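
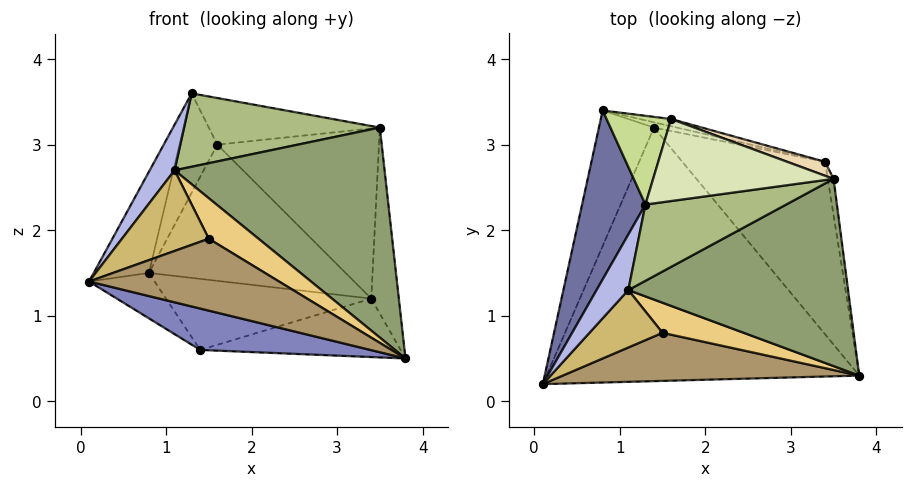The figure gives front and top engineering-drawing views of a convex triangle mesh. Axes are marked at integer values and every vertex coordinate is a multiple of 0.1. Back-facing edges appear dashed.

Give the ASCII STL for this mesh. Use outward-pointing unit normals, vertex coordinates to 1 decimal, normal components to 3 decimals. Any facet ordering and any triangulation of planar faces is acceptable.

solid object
 facet normal -0.927 0.193 0.322
  outer loop
   vertex 1.3 2.3 3.6
   vertex 0.8 3.4 1.5
   vertex 0.1 0.2 1.4
  endloop
 endfacet
 facet normal -0.229 -0.157 -0.961
  outer loop
   vertex 1.4 3.2 0.6
   vertex 3.8 0.3 0.5
   vertex 0.1 0.2 1.4
  endloop
 endfacet
 facet normal -0.796 0.192 -0.574
  outer loop
   vertex 1.4 3.2 0.6
   vertex 0.1 0.2 1.4
   vertex 0.8 3.4 1.5
  endloop
 endfacet
 facet normal -0.294 -0.606 0.739
  outer loop
   vertex 1.1 1.3 2.7
   vertex 1.3 2.3 3.6
   vertex 0.1 0.2 1.4
  endloop
 endfacet
 facet normal 0.257 -0.721 0.643
  outer loop
   vertex 1.1 1.3 2.7
   vertex 3.8 0.3 0.5
   vertex 3.5 2.6 3.2
  endloop
 endfacet
 facet normal 0.220 -0.677 0.703
  outer loop
   vertex 1.1 1.3 2.7
   vertex 3.5 2.6 3.2
   vertex 1.3 2.3 3.6
  endloop
 endfacet
 facet normal -0.756 0.488 0.436
  outer loop
   vertex 1.6 3.3 3.0
   vertex 0.8 3.4 1.5
   vertex 1.3 2.3 3.6
  endloop
 endfacet
 facet normal 0.090 0.492 0.866
  outer loop
   vertex 1.6 3.3 3.0
   vertex 1.3 2.3 3.6
   vertex 3.5 2.6 3.2
  endloop
 endfacet
 facet normal 0.156 -0.821 0.549
  outer loop
   vertex 1.5 0.8 1.9
   vertex 0.1 0.2 1.4
   vertex 3.8 0.3 0.5
  endloop
 endfacet
 facet normal 0.141 -0.806 0.574
  outer loop
   vertex 1.5 0.8 1.9
   vertex 1.1 1.3 2.7
   vertex 0.1 0.2 1.4
  endloop
 endfacet
 facet normal 0.185 -0.789 0.586
  outer loop
   vertex 1.5 0.8 1.9
   vertex 3.8 0.3 0.5
   vertex 1.1 1.3 2.7
  endloop
 endfacet
 facet normal 0.338 0.938 0.077
  outer loop
   vertex 3.4 2.8 1.2
   vertex 1.6 3.3 3.0
   vertex 3.5 2.6 3.2
  endloop
 endfacet
 facet normal 0.985 0.167 -0.033
  outer loop
   vertex 3.4 2.8 1.2
   vertex 3.5 2.6 3.2
   vertex 3.8 0.3 0.5
  endloop
 endfacet
 facet normal 0.329 0.303 -0.894
  outer loop
   vertex 3.4 2.8 1.2
   vertex 3.8 0.3 0.5
   vertex 1.4 3.2 0.6
  endloop
 endfacet
 facet normal 0.216 0.974 -0.072
  outer loop
   vertex 3.4 2.8 1.2
   vertex 1.4 3.2 0.6
   vertex 0.8 3.4 1.5
  endloop
 endfacet
 facet normal 0.219 0.974 -0.052
  outer loop
   vertex 3.4 2.8 1.2
   vertex 0.8 3.4 1.5
   vertex 1.6 3.3 3.0
  endloop
 endfacet
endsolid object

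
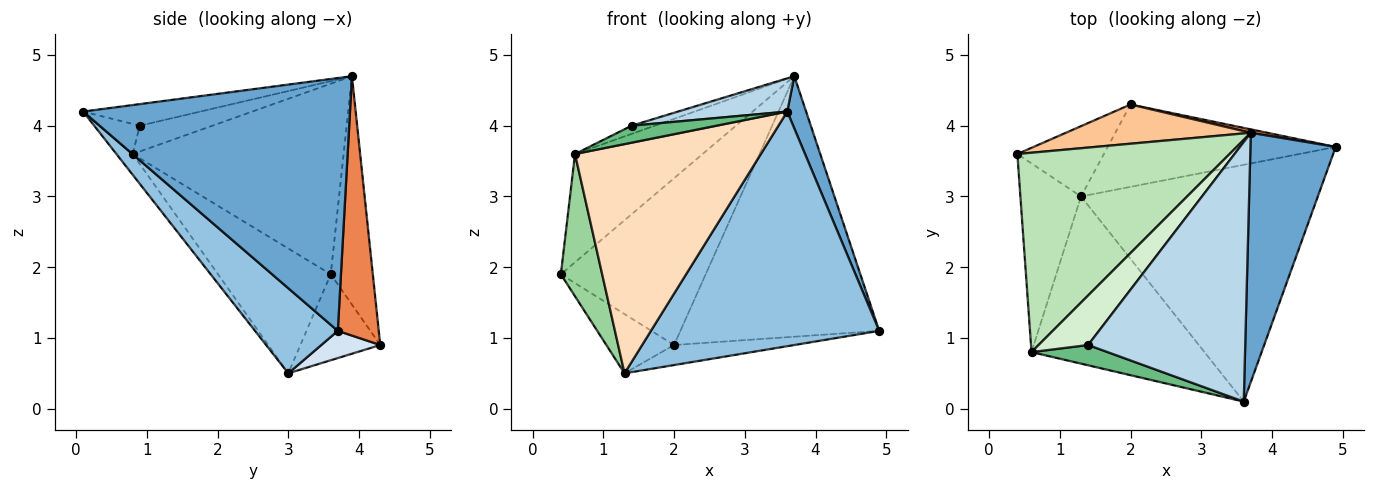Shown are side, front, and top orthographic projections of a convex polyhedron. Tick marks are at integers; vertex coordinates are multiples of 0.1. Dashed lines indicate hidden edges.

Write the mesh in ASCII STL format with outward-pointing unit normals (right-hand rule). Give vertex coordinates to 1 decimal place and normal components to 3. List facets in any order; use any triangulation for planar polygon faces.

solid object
 facet normal 0.945 -0.067 0.319
  outer loop
   vertex 3.7 3.9 4.7
   vertex 3.6 0.1 4.2
   vertex 4.9 3.7 1.1
  endloop
 endfacet
 facet normal 0.247 -0.682 -0.688
  outer loop
   vertex 1.3 3.0 0.5
   vertex 4.9 3.7 1.1
   vertex 3.6 0.1 4.2
  endloop
 endfacet
 facet normal -0.135 -0.126 0.983
  outer loop
   vertex 1.4 0.9 4.0
   vertex 3.6 0.1 4.2
   vertex 3.7 3.9 4.7
  endloop
 endfacet
 facet normal 0.115 0.235 -0.965
  outer loop
   vertex 2.0 4.3 0.9
   vertex 4.9 3.7 1.1
   vertex 1.3 3.0 0.5
  endloop
 endfacet
 facet normal 0.202 0.979 0.013
  outer loop
   vertex 2.0 4.3 0.9
   vertex 3.7 3.9 4.7
   vertex 4.9 3.7 1.1
  endloop
 endfacet
 facet normal -0.605 0.513 -0.609
  outer loop
   vertex 2.0 4.3 0.9
   vertex 1.3 3.0 0.5
   vertex 0.4 3.6 1.9
  endloop
 endfacet
 facet normal -0.272 0.937 0.220
  outer loop
   vertex 2.0 4.3 0.9
   vertex 0.4 3.6 1.9
   vertex 3.7 3.9 4.7
  endloop
 endfacet
 facet normal -0.070 -0.806 -0.588
  outer loop
   vertex 0.6 0.8 3.6
   vertex 1.3 3.0 0.5
   vertex 3.6 0.1 4.2
  endloop
 endfacet
 facet normal -0.290 -0.614 0.734
  outer loop
   vertex 0.6 0.8 3.6
   vertex 3.6 0.1 4.2
   vertex 1.4 0.9 4.0
  endloop
 endfacet
 facet normal -0.854 -0.313 -0.415
  outer loop
   vertex 0.6 0.8 3.6
   vertex 0.4 3.6 1.9
   vertex 1.3 3.0 0.5
  endloop
 endfacet
 facet normal -0.619 0.375 0.690
  outer loop
   vertex 0.6 0.8 3.6
   vertex 3.7 3.9 4.7
   vertex 0.4 3.6 1.9
  endloop
 endfacet
 facet normal -0.457 0.146 0.878
  outer loop
   vertex 0.6 0.8 3.6
   vertex 1.4 0.9 4.0
   vertex 3.7 3.9 4.7
  endloop
 endfacet
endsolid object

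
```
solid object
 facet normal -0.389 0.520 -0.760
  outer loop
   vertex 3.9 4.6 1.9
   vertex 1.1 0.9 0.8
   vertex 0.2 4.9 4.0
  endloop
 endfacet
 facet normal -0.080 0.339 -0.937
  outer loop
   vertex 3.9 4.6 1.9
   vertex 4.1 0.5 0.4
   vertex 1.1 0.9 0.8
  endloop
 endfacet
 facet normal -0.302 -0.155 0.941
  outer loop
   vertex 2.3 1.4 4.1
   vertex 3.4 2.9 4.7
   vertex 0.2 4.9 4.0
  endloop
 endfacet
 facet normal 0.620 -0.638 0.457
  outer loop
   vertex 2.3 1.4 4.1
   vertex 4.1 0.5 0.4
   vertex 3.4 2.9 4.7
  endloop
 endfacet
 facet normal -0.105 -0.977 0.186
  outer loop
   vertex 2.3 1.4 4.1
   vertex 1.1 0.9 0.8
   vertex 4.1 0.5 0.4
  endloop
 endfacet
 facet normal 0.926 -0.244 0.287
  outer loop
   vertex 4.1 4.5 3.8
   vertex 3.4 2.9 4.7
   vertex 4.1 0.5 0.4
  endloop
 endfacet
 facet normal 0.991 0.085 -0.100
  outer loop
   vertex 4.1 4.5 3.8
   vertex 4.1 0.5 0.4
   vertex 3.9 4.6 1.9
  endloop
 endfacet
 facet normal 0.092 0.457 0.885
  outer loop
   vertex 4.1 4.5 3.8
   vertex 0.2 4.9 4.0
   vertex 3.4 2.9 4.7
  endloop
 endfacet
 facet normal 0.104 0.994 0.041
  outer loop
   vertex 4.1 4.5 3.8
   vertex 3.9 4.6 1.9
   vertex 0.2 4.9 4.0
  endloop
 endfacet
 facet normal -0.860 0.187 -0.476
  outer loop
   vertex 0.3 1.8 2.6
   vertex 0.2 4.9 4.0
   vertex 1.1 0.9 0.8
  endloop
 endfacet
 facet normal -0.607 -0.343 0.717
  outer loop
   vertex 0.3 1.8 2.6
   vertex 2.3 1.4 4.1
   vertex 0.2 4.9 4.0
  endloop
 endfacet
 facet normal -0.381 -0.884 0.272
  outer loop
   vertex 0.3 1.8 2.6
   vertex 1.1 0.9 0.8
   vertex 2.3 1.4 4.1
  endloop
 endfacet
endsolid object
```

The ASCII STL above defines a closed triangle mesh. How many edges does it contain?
18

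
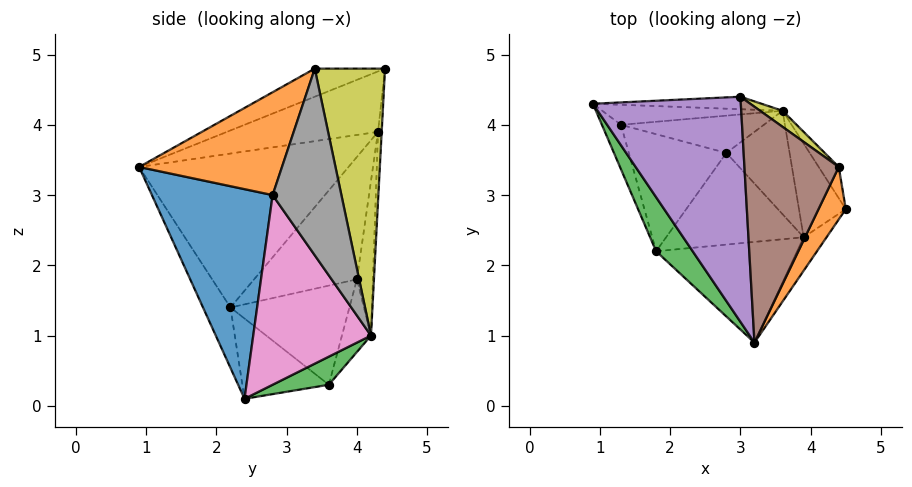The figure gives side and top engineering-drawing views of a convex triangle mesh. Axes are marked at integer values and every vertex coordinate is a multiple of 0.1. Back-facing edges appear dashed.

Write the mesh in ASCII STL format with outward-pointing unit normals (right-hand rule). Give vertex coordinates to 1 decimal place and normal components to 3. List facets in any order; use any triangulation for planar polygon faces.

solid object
 facet normal 0.813 -0.575 -0.089
  outer loop
   vertex 3.9 2.4 0.1
   vertex 4.5 2.8 3.0
   vertex 3.2 0.9 3.4
  endloop
 endfacet
 facet normal 0.826 -0.519 0.219
  outer loop
   vertex 4.4 3.4 4.8
   vertex 3.2 0.9 3.4
   vertex 4.5 2.8 3.0
  endloop
 endfacet
 facet normal -0.800 -0.569 0.190
  outer loop
   vertex 1.8 2.2 1.4
   vertex 3.2 0.9 3.4
   vertex 0.9 4.3 3.9
  endloop
 endfacet
 facet normal -0.188 -0.878 -0.439
  outer loop
   vertex 1.8 2.2 1.4
   vertex 3.9 2.4 0.1
   vertex 3.2 0.9 3.4
  endloop
 endfacet
 facet normal -0.352 -0.365 0.862
  outer loop
   vertex 3.0 4.4 4.8
   vertex 0.9 4.3 3.9
   vertex 3.2 0.9 3.4
  endloop
 endfacet
 facet normal -0.265 -0.371 0.890
  outer loop
   vertex 3.0 4.4 4.8
   vertex 3.2 0.9 3.4
   vertex 4.4 3.4 4.8
  endloop
 endfacet
 facet normal 0.934 0.271 -0.231
  outer loop
   vertex 3.6 4.2 1.0
   vertex 4.5 2.8 3.0
   vertex 3.9 2.4 0.1
  endloop
 endfacet
 facet normal 0.894 0.437 -0.096
  outer loop
   vertex 3.6 4.2 1.0
   vertex 4.4 3.4 4.8
   vertex 4.5 2.8 3.0
  endloop
 endfacet
 facet normal 0.581 0.813 0.049
  outer loop
   vertex 3.6 4.2 1.0
   vertex 3.0 4.4 4.8
   vertex 4.4 3.4 4.8
  endloop
 endfacet
 facet normal -0.023 0.998 -0.056
  outer loop
   vertex 3.6 4.2 1.0
   vertex 0.9 4.3 3.9
   vertex 3.0 4.4 4.8
  endloop
 endfacet
 facet normal -0.961 -0.234 -0.150
  outer loop
   vertex 1.3 4.0 1.8
   vertex 1.8 2.2 1.4
   vertex 0.9 4.3 3.9
  endloop
 endfacet
 facet normal -0.143 0.976 -0.167
  outer loop
   vertex 1.3 4.0 1.8
   vertex 0.9 4.3 3.9
   vertex 3.6 4.2 1.0
  endloop
 endfacet
 facet normal 0.360 0.465 -0.809
  outer loop
   vertex 2.8 3.6 0.3
   vertex 3.6 4.2 1.0
   vertex 3.9 2.4 0.1
  endloop
 endfacet
 facet normal -0.235 0.854 -0.463
  outer loop
   vertex 2.8 3.6 0.3
   vertex 1.3 4.0 1.8
   vertex 3.6 4.2 1.0
  endloop
 endfacet
 facet normal -0.481 -0.303 -0.823
  outer loop
   vertex 2.8 3.6 0.3
   vertex 3.9 2.4 0.1
   vertex 1.8 2.2 1.4
  endloop
 endfacet
 facet normal -0.712 -0.042 -0.701
  outer loop
   vertex 2.8 3.6 0.3
   vertex 1.8 2.2 1.4
   vertex 1.3 4.0 1.8
  endloop
 endfacet
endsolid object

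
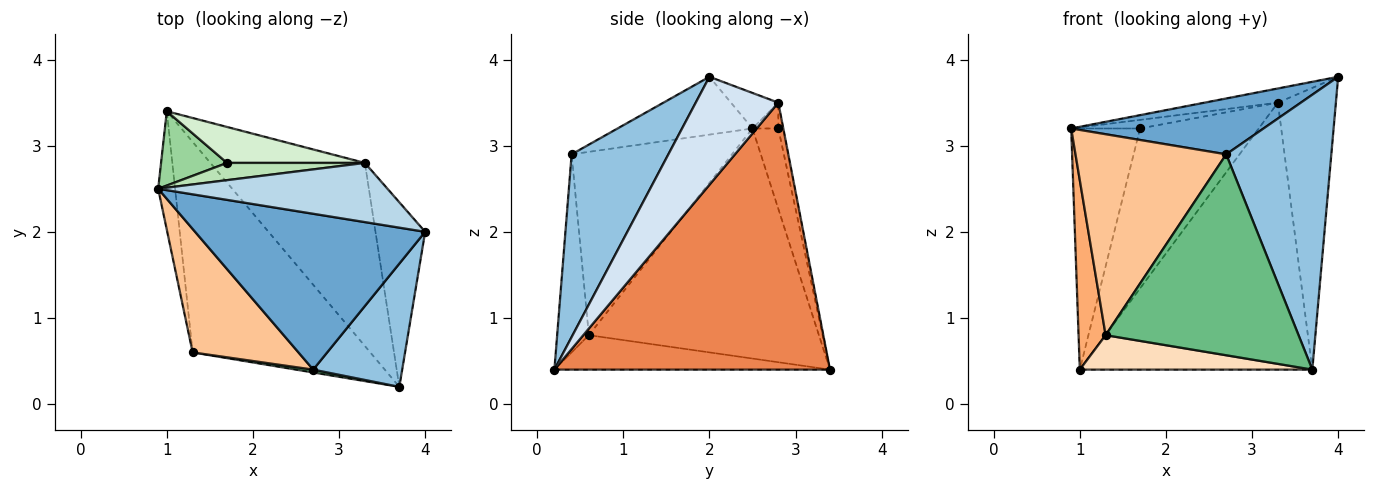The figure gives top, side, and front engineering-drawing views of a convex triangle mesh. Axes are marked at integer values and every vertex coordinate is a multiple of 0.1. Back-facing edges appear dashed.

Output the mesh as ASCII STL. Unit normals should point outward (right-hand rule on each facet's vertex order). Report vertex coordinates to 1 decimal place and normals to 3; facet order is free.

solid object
 facet normal -0.230 -0.328 0.916
  outer loop
   vertex 2.7 0.4 2.9
   vertex 4.0 2.0 3.8
   vertex 0.9 2.5 3.2
  endloop
 endfacet
 facet normal 0.643 -0.699 0.313
  outer loop
   vertex 2.7 0.4 2.9
   vertex 3.7 0.2 0.4
   vertex 4.0 2.0 3.8
  endloop
 endfacet
 facet normal -0.149 0.230 0.962
  outer loop
   vertex 3.3 2.8 3.5
   vertex 0.9 2.5 3.2
   vertex 4.0 2.0 3.8
  endloop
 endfacet
 facet normal 0.766 0.538 -0.352
  outer loop
   vertex 3.3 2.8 3.5
   vertex 4.0 2.0 3.8
   vertex 3.7 0.2 0.4
  endloop
 endfacet
 facet normal 0.699 0.590 -0.404
  outer loop
   vertex 3.3 2.8 3.5
   vertex 3.7 0.2 0.4
   vertex 1.0 3.4 0.4
  endloop
 endfacet
 facet normal -0.991 -0.117 -0.073
  outer loop
   vertex 1.3 0.6 0.8
   vertex 0.9 2.5 3.2
   vertex 1.0 3.4 0.4
  endloop
 endfacet
 facet normal -0.672 -0.631 0.388
  outer loop
   vertex 1.3 0.6 0.8
   vertex 2.7 0.4 2.9
   vertex 0.9 2.5 3.2
  endloop
 endfacet
 facet normal -0.188 -0.159 -0.969
  outer loop
   vertex 1.3 0.6 0.8
   vertex 1.0 3.4 0.4
   vertex 3.7 0.2 0.4
  endloop
 endfacet
 facet normal -0.162 -0.987 0.014
  outer loop
   vertex 1.3 0.6 0.8
   vertex 3.7 0.2 0.4
   vertex 2.7 0.4 2.9
  endloop
 endfacet
 facet normal -0.337 0.900 0.277
  outer loop
   vertex 1.7 2.8 3.2
   vertex 1.0 3.4 0.4
   vertex 0.9 2.5 3.2
  endloop
 endfacet
 facet normal -0.165 0.441 0.882
  outer loop
   vertex 1.7 2.8 3.2
   vertex 0.9 2.5 3.2
   vertex 3.3 2.8 3.5
  endloop
 endfacet
 facet normal -0.041 0.975 0.219
  outer loop
   vertex 1.7 2.8 3.2
   vertex 3.3 2.8 3.5
   vertex 1.0 3.4 0.4
  endloop
 endfacet
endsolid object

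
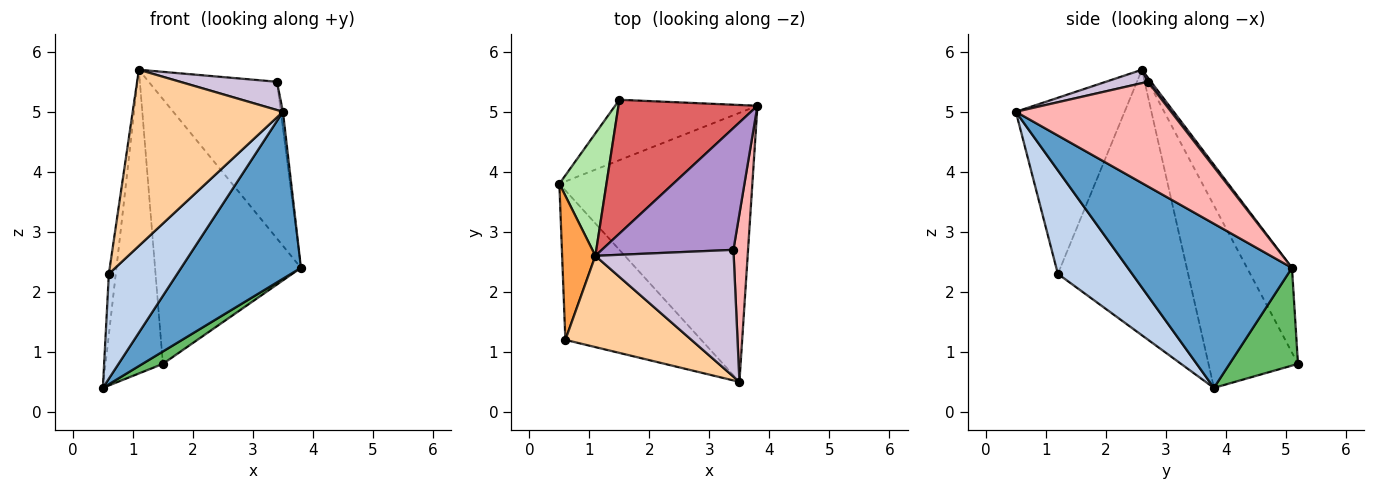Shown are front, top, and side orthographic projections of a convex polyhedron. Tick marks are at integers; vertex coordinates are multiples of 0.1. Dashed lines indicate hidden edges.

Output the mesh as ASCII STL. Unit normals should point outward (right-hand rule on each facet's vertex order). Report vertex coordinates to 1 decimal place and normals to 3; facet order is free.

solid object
 facet normal 0.586 -0.427 -0.689
  outer loop
   vertex 3.5 0.5 5.0
   vertex 0.5 3.8 0.4
   vertex 3.8 5.1 2.4
  endloop
 endfacet
 facet normal 0.529 -0.487 -0.695
  outer loop
   vertex 0.6 1.2 2.3
   vertex 0.5 3.8 0.4
   vertex 3.5 0.5 5.0
  endloop
 endfacet
 facet normal -0.991 0.053 0.124
  outer loop
   vertex 0.6 1.2 2.3
   vertex 1.1 2.6 5.7
   vertex 0.5 3.8 0.4
  endloop
 endfacet
 facet normal -0.541 -0.747 0.387
  outer loop
   vertex 0.6 1.2 2.3
   vertex 3.5 0.5 5.0
   vertex 1.1 2.6 5.7
  endloop
 endfacet
 facet normal 0.558 -0.166 -0.813
  outer loop
   vertex 1.5 5.2 0.8
   vertex 3.8 5.1 2.4
   vertex 0.5 3.8 0.4
  endloop
 endfacet
 facet normal -0.823 0.527 0.212
  outer loop
   vertex 1.5 5.2 0.8
   vertex 0.5 3.8 0.4
   vertex 1.1 2.6 5.7
  endloop
 endfacet
 facet normal -0.265 0.861 0.435
  outer loop
   vertex 1.5 5.2 0.8
   vertex 1.1 2.6 5.7
   vertex 3.8 5.1 2.4
  endloop
 endfacet
 facet normal 0.990 0.014 0.138
  outer loop
   vertex 3.4 2.7 5.5
   vertex 3.5 0.5 5.0
   vertex 3.8 5.1 2.4
  endloop
 endfacet
 facet normal 0.019 0.789 0.614
  outer loop
   vertex 3.4 2.7 5.5
   vertex 3.8 5.1 2.4
   vertex 1.1 2.6 5.7
  endloop
 endfacet
 facet normal 0.094 -0.217 0.972
  outer loop
   vertex 3.4 2.7 5.5
   vertex 1.1 2.6 5.7
   vertex 3.5 0.5 5.0
  endloop
 endfacet
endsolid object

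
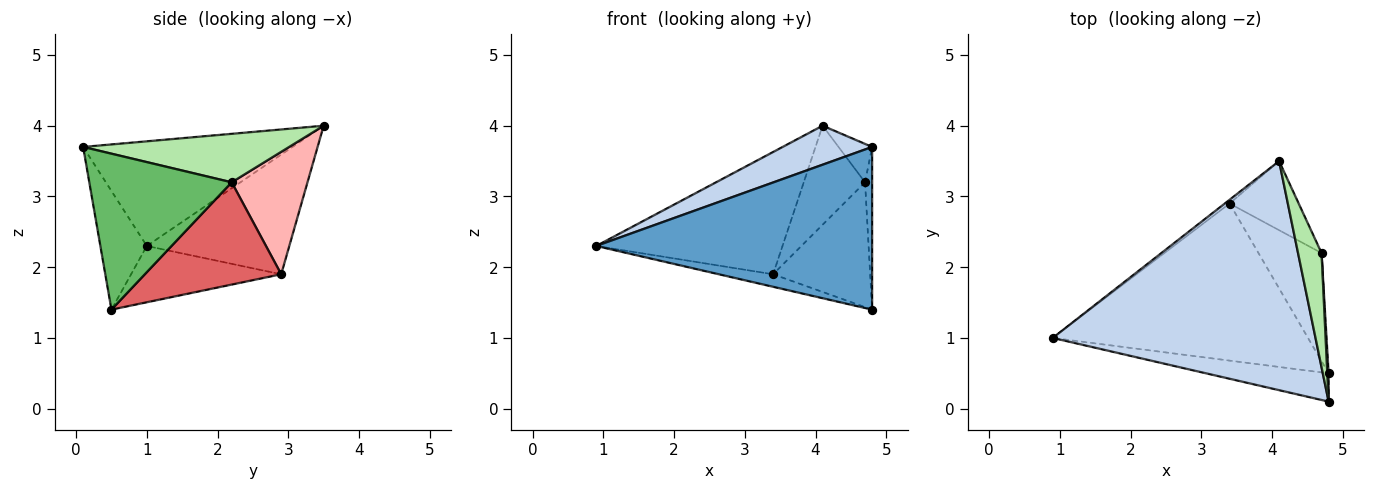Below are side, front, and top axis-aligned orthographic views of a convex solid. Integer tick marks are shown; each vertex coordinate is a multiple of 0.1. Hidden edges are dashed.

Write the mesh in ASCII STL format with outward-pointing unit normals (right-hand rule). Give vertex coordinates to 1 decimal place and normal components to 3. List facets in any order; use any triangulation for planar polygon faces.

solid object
 facet normal -0.164 -0.972 -0.169
  outer loop
   vertex 4.8 0.1 3.7
   vertex 0.9 1.0 2.3
   vertex 4.8 0.5 1.4
  endloop
 endfacet
 facet normal -0.365 -0.156 0.918
  outer loop
   vertex 4.8 0.1 3.7
   vertex 4.1 3.5 4.0
   vertex 0.9 1.0 2.3
  endloop
 endfacet
 facet normal -0.215 0.078 -0.974
  outer loop
   vertex 3.4 2.9 1.9
   vertex 4.8 0.5 1.4
   vertex 0.9 1.0 2.3
  endloop
 endfacet
 facet normal -0.607 0.794 -0.024
  outer loop
   vertex 3.4 2.9 1.9
   vertex 0.9 1.0 2.3
   vertex 4.1 3.5 4.0
  endloop
 endfacet
 facet normal 0.999 0.050 0.009
  outer loop
   vertex 4.7 2.2 3.2
   vertex 4.8 0.1 3.7
   vertex 4.8 0.5 1.4
  endloop
 endfacet
 facet normal 0.890 0.145 0.432
  outer loop
   vertex 4.7 2.2 3.2
   vertex 4.1 3.5 4.0
   vertex 4.8 0.1 3.7
  endloop
 endfacet
 facet normal 0.728 0.518 -0.449
  outer loop
   vertex 4.7 2.2 3.2
   vertex 4.8 0.5 1.4
   vertex 3.4 2.9 1.9
  endloop
 endfacet
 facet normal 0.712 0.576 -0.402
  outer loop
   vertex 4.7 2.2 3.2
   vertex 3.4 2.9 1.9
   vertex 4.1 3.5 4.0
  endloop
 endfacet
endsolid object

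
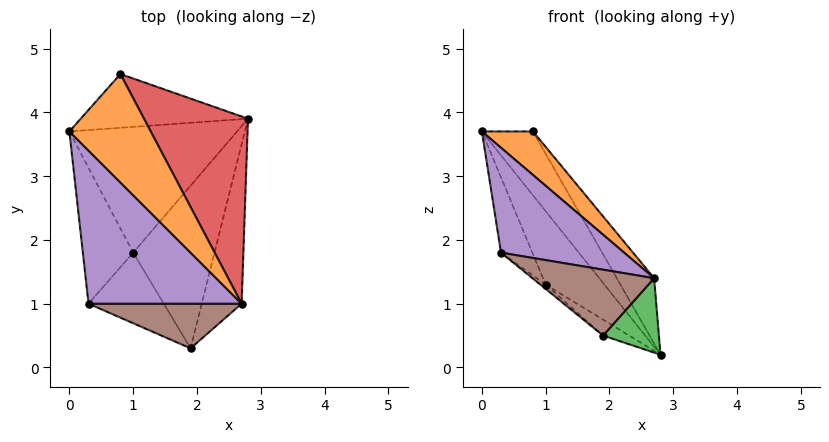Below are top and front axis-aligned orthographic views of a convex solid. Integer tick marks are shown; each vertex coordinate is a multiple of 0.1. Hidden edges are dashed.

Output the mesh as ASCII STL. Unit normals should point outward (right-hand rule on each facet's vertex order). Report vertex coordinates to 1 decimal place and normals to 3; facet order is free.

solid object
 facet normal -0.652 0.580 -0.489
  outer loop
   vertex 0.8 4.6 3.7
   vertex 2.8 3.9 0.2
   vertex 0.0 3.7 3.7
  endloop
 endfacet
 facet normal 0.386 -0.343 0.856
  outer loop
   vertex 2.7 1.0 1.4
   vertex 0.8 4.6 3.7
   vertex 0.0 3.7 3.7
  endloop
 endfacet
 facet normal 0.812 -0.247 -0.529
  outer loop
   vertex 2.7 1.0 1.4
   vertex 1.9 0.3 0.5
   vertex 2.8 3.9 0.2
  endloop
 endfacet
 facet normal 0.870 0.162 0.465
  outer loop
   vertex 2.7 1.0 1.4
   vertex 2.8 3.9 0.2
   vertex 0.8 4.6 3.7
  endloop
 endfacet
 facet normal 0.136 -0.560 0.817
  outer loop
   vertex 0.3 1.0 1.8
   vertex 2.7 1.0 1.4
   vertex 0.0 3.7 3.7
  endloop
 endfacet
 facet normal 0.093 -0.824 0.558
  outer loop
   vertex 0.3 1.0 1.8
   vertex 1.9 0.3 0.5
   vertex 2.7 1.0 1.4
  endloop
 endfacet
 facet normal -0.585 0.079 -0.807
  outer loop
   vertex 1.0 1.8 1.3
   vertex 2.8 3.9 0.2
   vertex 1.9 0.3 0.5
  endloop
 endfacet
 facet normal -0.617 0.049 -0.786
  outer loop
   vertex 1.0 1.8 1.3
   vertex 1.9 0.3 0.5
   vertex 0.3 1.0 1.8
  endloop
 endfacet
 facet normal -0.745 0.336 -0.577
  outer loop
   vertex 1.0 1.8 1.3
   vertex 0.0 3.7 3.7
   vertex 2.8 3.9 0.2
  endloop
 endfacet
 facet normal -0.763 0.314 -0.566
  outer loop
   vertex 1.0 1.8 1.3
   vertex 0.3 1.0 1.8
   vertex 0.0 3.7 3.7
  endloop
 endfacet
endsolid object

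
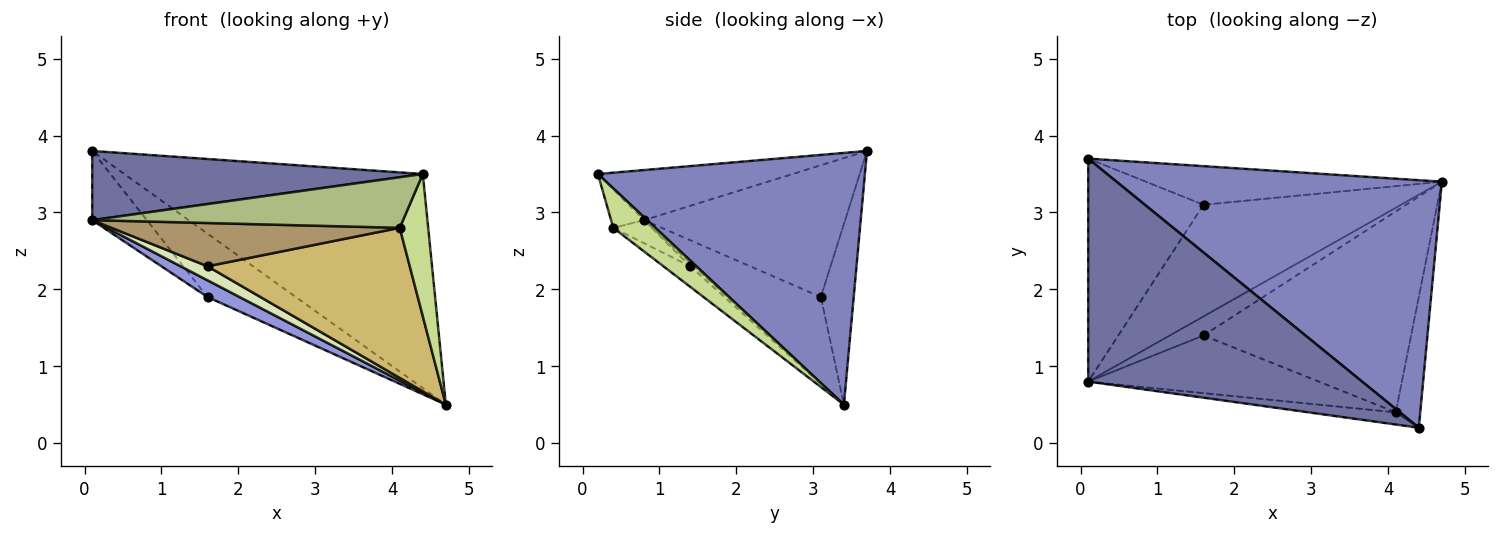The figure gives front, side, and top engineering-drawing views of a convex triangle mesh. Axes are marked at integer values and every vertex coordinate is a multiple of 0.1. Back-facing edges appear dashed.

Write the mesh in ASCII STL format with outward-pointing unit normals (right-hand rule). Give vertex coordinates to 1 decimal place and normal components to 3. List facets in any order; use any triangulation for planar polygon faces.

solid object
 facet normal -0.172 -0.292 0.941
  outer loop
   vertex 0.1 3.7 3.8
   vertex 0.1 0.8 2.9
   vertex 4.4 0.2 3.5
  endloop
 endfacet
 facet normal 0.505 0.565 0.653
  outer loop
   vertex 0.1 3.7 3.8
   vertex 4.4 0.2 3.5
   vertex 4.7 3.4 0.5
  endloop
 endfacet
 facet normal -0.397 -0.136 -0.908
  outer loop
   vertex 1.6 3.1 1.9
   vertex 4.7 3.4 0.5
   vertex 0.1 0.8 2.9
  endloop
 endfacet
 facet normal -0.737 0.200 -0.645
  outer loop
   vertex 1.6 3.1 1.9
   vertex 0.1 0.8 2.9
   vertex 0.1 3.7 3.8
  endloop
 endfacet
 facet normal -0.303 0.814 -0.496
  outer loop
   vertex 1.6 3.1 1.9
   vertex 0.1 3.7 3.8
   vertex 4.7 3.4 0.5
  endloop
 endfacet
 facet normal -0.103 -0.967 -0.232
  outer loop
   vertex 4.1 0.4 2.8
   vertex 4.4 0.2 3.5
   vertex 0.1 0.8 2.9
  endloop
 endfacet
 facet normal 0.736 -0.498 -0.458
  outer loop
   vertex 4.1 0.4 2.8
   vertex 4.7 3.4 0.5
   vertex 4.4 0.2 3.5
  endloop
 endfacet
 facet normal -0.084 -0.591 -0.802
  outer loop
   vertex 1.6 1.4 2.3
   vertex 0.1 0.8 2.9
   vertex 4.7 3.4 0.5
  endloop
 endfacet
 facet normal -0.080 -0.598 -0.797
  outer loop
   vertex 1.6 1.4 2.3
   vertex 4.1 0.4 2.8
   vertex 0.1 0.8 2.9
  endloop
 endfacet
 facet normal -0.079 -0.597 -0.799
  outer loop
   vertex 1.6 1.4 2.3
   vertex 4.7 3.4 0.5
   vertex 4.1 0.4 2.8
  endloop
 endfacet
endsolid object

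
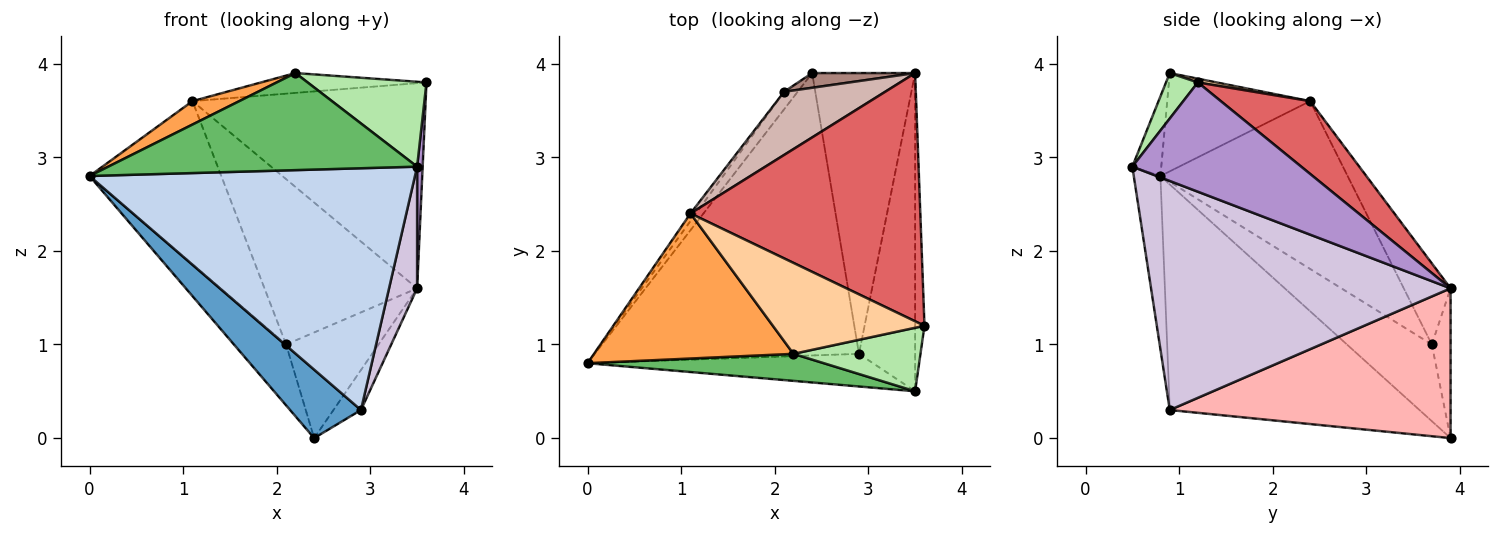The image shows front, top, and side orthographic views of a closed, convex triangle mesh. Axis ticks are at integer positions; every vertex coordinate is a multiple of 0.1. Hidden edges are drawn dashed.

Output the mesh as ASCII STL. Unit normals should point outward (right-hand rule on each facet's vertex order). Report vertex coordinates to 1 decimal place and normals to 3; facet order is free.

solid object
 facet normal -0.639 -0.181 -0.748
  outer loop
   vertex 2.9 0.9 0.3
   vertex 0.0 0.8 2.8
   vertex 2.4 3.9 0.0
  endloop
 endfacet
 facet normal -0.081 -0.988 -0.133
  outer loop
   vertex 2.9 0.9 0.3
   vertex 3.5 0.5 2.9
   vertex 0.0 0.8 2.8
  endloop
 endfacet
 facet normal -0.437 -0.143 0.888
  outer loop
   vertex 2.2 0.9 3.9
   vertex 1.1 2.4 3.6
   vertex 0.0 0.8 2.8
  endloop
 endfacet
 facet normal 0.024 0.213 0.977
  outer loop
   vertex 2.2 0.9 3.9
   vertex 3.6 1.2 3.8
   vertex 1.1 2.4 3.6
  endloop
 endfacet
 facet normal -0.090 -0.960 0.267
  outer loop
   vertex 2.2 0.9 3.9
   vertex 0.0 0.8 2.8
   vertex 3.5 0.5 2.9
  endloop
 endfacet
 facet normal 0.210 -0.783 0.586
  outer loop
   vertex 2.2 0.9 3.9
   vertex 3.5 0.5 2.9
   vertex 3.6 1.2 3.8
  endloop
 endfacet
 facet normal 0.237 0.619 0.749
  outer loop
   vertex 3.5 3.9 1.6
   vertex 1.1 2.4 3.6
   vertex 3.6 1.2 3.8
  endloop
 endfacet
 facet normal 0.821 0.080 -0.565
  outer loop
   vertex 3.5 3.9 1.6
   vertex 2.9 0.9 0.3
   vertex 2.4 3.9 0.0
  endloop
 endfacet
 facet normal 0.996 -0.033 -0.085
  outer loop
   vertex 3.5 3.9 1.6
   vertex 3.6 1.2 3.8
   vertex 3.5 0.5 2.9
  endloop
 endfacet
 facet normal 0.967 -0.091 -0.237
  outer loop
   vertex 3.5 3.9 1.6
   vertex 3.5 0.5 2.9
   vertex 2.9 0.9 0.3
  endloop
 endfacet
 facet normal -0.197 0.971 0.135
  outer loop
   vertex 2.1 3.7 1.0
   vertex 3.5 3.9 1.6
   vertex 2.4 3.9 0.0
  endloop
 endfacet
 facet normal -0.275 0.898 0.343
  outer loop
   vertex 2.1 3.7 1.0
   vertex 1.1 2.4 3.6
   vertex 3.5 3.9 1.6
  endloop
 endfacet
 facet normal -0.843 0.517 -0.149
  outer loop
   vertex 2.1 3.7 1.0
   vertex 2.4 3.9 0.0
   vertex 0.0 0.8 2.8
  endloop
 endfacet
 facet normal -0.817 0.575 -0.027
  outer loop
   vertex 2.1 3.7 1.0
   vertex 0.0 0.8 2.8
   vertex 1.1 2.4 3.6
  endloop
 endfacet
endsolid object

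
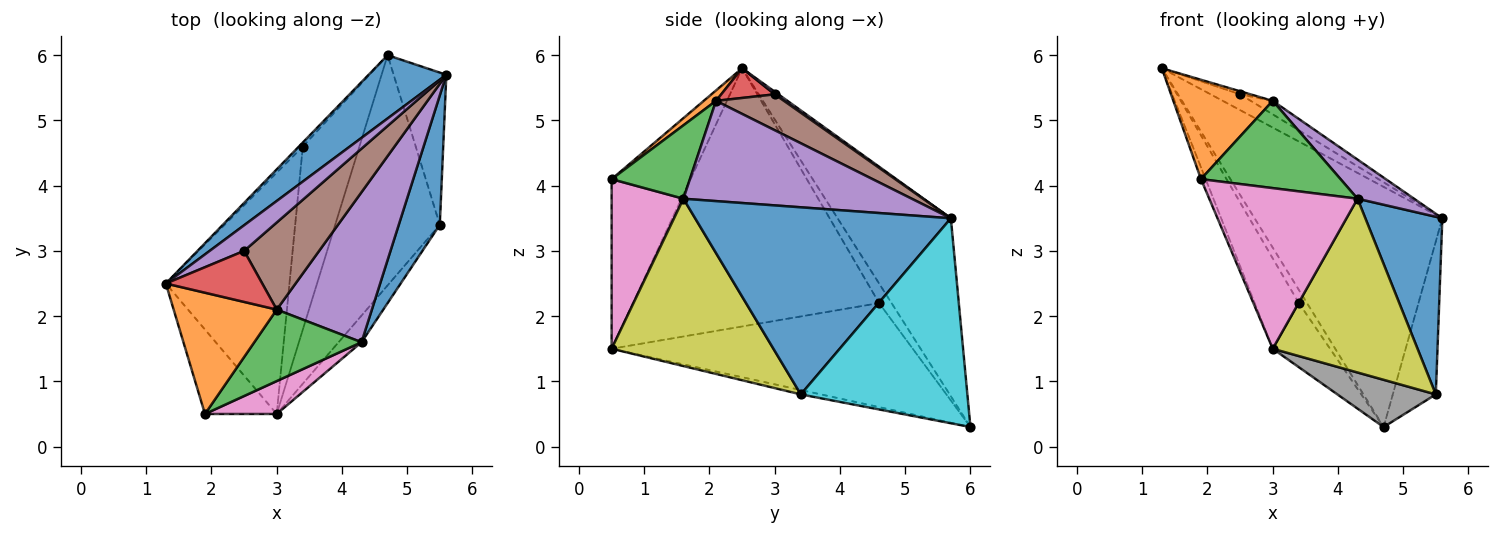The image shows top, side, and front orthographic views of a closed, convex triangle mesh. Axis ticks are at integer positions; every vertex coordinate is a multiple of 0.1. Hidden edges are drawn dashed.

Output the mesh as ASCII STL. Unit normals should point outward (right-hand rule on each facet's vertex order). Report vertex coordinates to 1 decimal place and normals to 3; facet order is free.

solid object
 facet normal -0.504 0.835 0.220
  outer loop
   vertex 4.7 6.0 0.3
   vertex 1.3 2.5 5.8
   vertex 5.6 5.7 3.5
  endloop
 endfacet
 facet normal -0.890 0.160 -0.426
  outer loop
   vertex 3.4 4.6 2.2
   vertex 3.0 0.5 1.5
   vertex 1.3 2.5 5.8
  endloop
 endfacet
 facet normal -0.824 0.542 -0.165
  outer loop
   vertex 3.4 4.6 2.2
   vertex 1.3 2.5 5.8
   vertex 4.7 6.0 0.3
  endloop
 endfacet
 facet normal -0.866 0.165 -0.471
  outer loop
   vertex 3.4 4.6 2.2
   vertex 4.7 6.0 0.3
   vertex 3.0 0.5 1.5
  endloop
 endfacet
 facet normal 0.065 0.523 0.850
  outer loop
   vertex 2.5 3.0 5.4
   vertex 5.6 5.7 3.5
   vertex 1.3 2.5 5.8
  endloop
 endfacet
 facet normal -0.920 0.055 -0.389
  outer loop
   vertex 1.9 0.5 4.1
   vertex 1.3 2.5 5.8
   vertex 3.0 0.5 1.5
  endloop
 endfacet
 facet normal 0.428 -0.885 0.181
  outer loop
   vertex 1.9 0.5 4.1
   vertex 3.0 0.5 1.5
   vertex 4.3 1.6 3.8
  endloop
 endfacet
 facet normal -0.041 -0.201 -0.979
  outer loop
   vertex 5.5 3.4 0.8
   vertex 3.0 0.5 1.5
   vertex 4.7 6.0 0.3
  endloop
 endfacet
 facet normal 0.741 -0.664 -0.102
  outer loop
   vertex 5.5 3.4 0.8
   vertex 4.3 1.6 3.8
   vertex 3.0 0.5 1.5
  endloop
 endfacet
 facet normal 0.940 0.243 -0.242
  outer loop
   vertex 5.5 3.4 0.8
   vertex 4.7 6.0 0.3
   vertex 5.6 5.7 3.5
  endloop
 endfacet
 facet normal 0.937 -0.282 0.206
  outer loop
   vertex 5.5 3.4 0.8
   vertex 5.6 5.7 3.5
   vertex 4.3 1.6 3.8
  endloop
 endfacet
 facet normal 0.078 -0.632 0.771
  outer loop
   vertex 3.0 2.1 5.3
   vertex 1.3 2.5 5.8
   vertex 1.9 0.5 4.1
  endloop
 endfacet
 facet normal 0.398 -0.710 0.581
  outer loop
   vertex 3.0 2.1 5.3
   vertex 1.9 0.5 4.1
   vertex 4.3 1.6 3.8
  endloop
 endfacet
 facet normal 0.294 0.057 0.954
  outer loop
   vertex 3.0 2.1 5.3
   vertex 2.5 3.0 5.4
   vertex 1.3 2.5 5.8
  endloop
 endfacet
 facet normal 0.714 -0.177 0.678
  outer loop
   vertex 3.0 2.1 5.3
   vertex 4.3 1.6 3.8
   vertex 5.6 5.7 3.5
  endloop
 endfacet
 facet normal 0.427 0.138 0.893
  outer loop
   vertex 3.0 2.1 5.3
   vertex 5.6 5.7 3.5
   vertex 2.5 3.0 5.4
  endloop
 endfacet
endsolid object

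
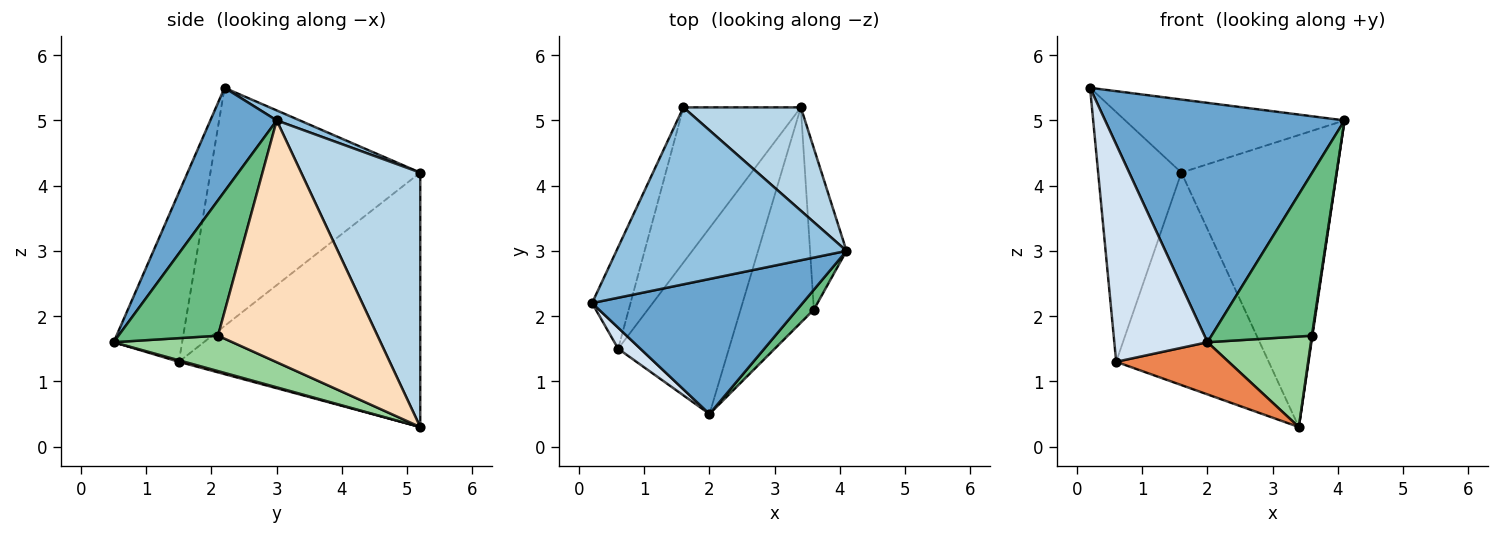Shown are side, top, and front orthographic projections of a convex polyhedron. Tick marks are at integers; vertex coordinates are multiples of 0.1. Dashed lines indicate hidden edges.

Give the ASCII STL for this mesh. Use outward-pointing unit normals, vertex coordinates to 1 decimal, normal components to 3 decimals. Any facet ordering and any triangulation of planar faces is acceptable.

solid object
 facet normal 0.235 -0.847 0.477
  outer loop
   vertex 2.0 0.5 1.6
   vertex 4.1 3.0 5.0
   vertex 0.2 2.2 5.5
  endloop
 endfacet
 facet normal 0.040 0.381 0.924
  outer loop
   vertex 1.6 5.2 4.2
   vertex 0.2 2.2 5.5
   vertex 4.1 3.0 5.0
  endloop
 endfacet
 facet normal 0.586 0.764 0.270
  outer loop
   vertex 1.6 5.2 4.2
   vertex 4.1 3.0 5.0
   vertex 3.4 5.2 0.3
  endloop
 endfacet
 facet normal -0.590 -0.803 0.078
  outer loop
   vertex 0.6 1.5 1.3
   vertex 2.0 0.5 1.6
   vertex 0.2 2.2 5.5
  endloop
 endfacet
 facet normal 0.013 -0.270 -0.963
  outer loop
   vertex 0.6 1.5 1.3
   vertex 3.4 5.2 0.3
   vertex 2.0 0.5 1.6
  endloop
 endfacet
 facet normal -0.919 0.365 -0.148
  outer loop
   vertex 0.6 1.5 1.3
   vertex 0.2 2.2 5.5
   vertex 1.6 5.2 4.2
  endloop
 endfacet
 facet normal -0.788 0.498 -0.363
  outer loop
   vertex 0.6 1.5 1.3
   vertex 1.6 5.2 4.2
   vertex 3.4 5.2 0.3
  endloop
 endfacet
 facet normal 0.989 -0.003 -0.149
  outer loop
   vertex 3.6 2.1 1.7
   vertex 3.4 5.2 0.3
   vertex 4.1 3.0 5.0
  endloop
 endfacet
 facet normal 0.702 -0.707 0.087
  outer loop
   vertex 3.6 2.1 1.7
   vertex 4.1 3.0 5.0
   vertex 2.0 0.5 1.6
  endloop
 endfacet
 facet normal 0.407 -0.354 -0.842
  outer loop
   vertex 3.6 2.1 1.7
   vertex 2.0 0.5 1.6
   vertex 3.4 5.2 0.3
  endloop
 endfacet
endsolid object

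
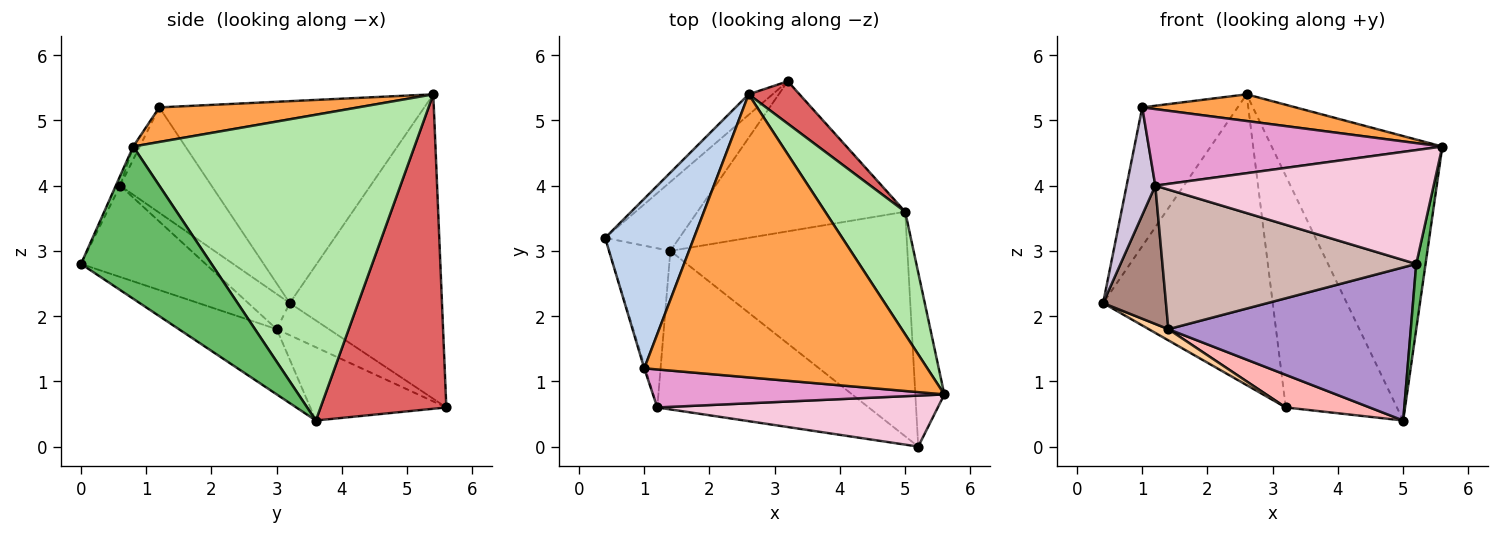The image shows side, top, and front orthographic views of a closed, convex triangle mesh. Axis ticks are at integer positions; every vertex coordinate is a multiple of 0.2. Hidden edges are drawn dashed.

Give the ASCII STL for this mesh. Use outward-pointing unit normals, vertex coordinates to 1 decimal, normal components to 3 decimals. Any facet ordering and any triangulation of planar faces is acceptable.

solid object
 facet normal -0.667 0.743 -0.052
  outer loop
   vertex 2.6 5.4 5.4
   vertex 3.2 5.6 0.6
   vertex 0.4 3.2 2.2
  endloop
 endfacet
 facet normal -0.869 0.313 0.383
  outer loop
   vertex 1.0 1.2 5.2
   vertex 2.6 5.4 5.4
   vertex 0.4 3.2 2.2
  endloop
 endfacet
 facet normal 0.121 -0.093 0.988
  outer loop
   vertex 1.0 1.2 5.2
   vertex 5.6 0.8 4.6
   vertex 2.6 5.4 5.4
  endloop
 endfacet
 facet normal -0.393 -0.147 -0.908
  outer loop
   vertex 1.4 3.0 1.8
   vertex 0.4 3.2 2.2
   vertex 3.2 5.6 0.6
  endloop
 endfacet
 facet normal 0.980 -0.070 -0.187
  outer loop
   vertex 5.0 3.6 0.4
   vertex 5.6 0.8 4.6
   vertex 5.2 0.0 2.8
  endloop
 endfacet
 facet normal 0.834 0.506 0.218
  outer loop
   vertex 5.0 3.6 0.4
   vertex 2.6 5.4 5.4
   vertex 5.6 0.8 4.6
  endloop
 endfacet
 facet normal 0.744 0.657 0.120
  outer loop
   vertex 5.0 3.6 0.4
   vertex 3.2 5.6 0.6
   vertex 2.6 5.4 5.4
  endloop
 endfacet
 facet normal -0.326 -0.201 -0.924
  outer loop
   vertex 5.0 3.6 0.4
   vertex 1.4 3.0 1.8
   vertex 3.2 5.6 0.6
  endloop
 endfacet
 facet normal -0.222 -0.549 -0.806
  outer loop
   vertex 5.0 3.6 0.4
   vertex 5.2 0.0 2.8
   vertex 1.4 3.0 1.8
  endloop
 endfacet
 facet normal -0.954 -0.300 -0.009
  outer loop
   vertex 1.2 0.6 4.0
   vertex 1.0 1.2 5.2
   vertex 0.4 3.2 2.2
  endloop
 endfacet
 facet normal -0.397 -0.602 -0.693
  outer loop
   vertex 1.2 0.6 4.0
   vertex 0.4 3.2 2.2
   vertex 1.4 3.0 1.8
  endloop
 endfacet
 facet normal -0.308 -0.629 -0.714
  outer loop
   vertex 1.2 0.6 4.0
   vertex 1.4 3.0 1.8
   vertex 5.2 0.0 2.8
  endloop
 endfacet
 facet normal -0.020 -0.896 0.444
  outer loop
   vertex 1.2 0.6 4.0
   vertex 5.6 0.8 4.6
   vertex 1.0 1.2 5.2
  endloop
 endfacet
 facet normal -0.014 -0.913 0.409
  outer loop
   vertex 1.2 0.6 4.0
   vertex 5.2 0.0 2.8
   vertex 5.6 0.8 4.6
  endloop
 endfacet
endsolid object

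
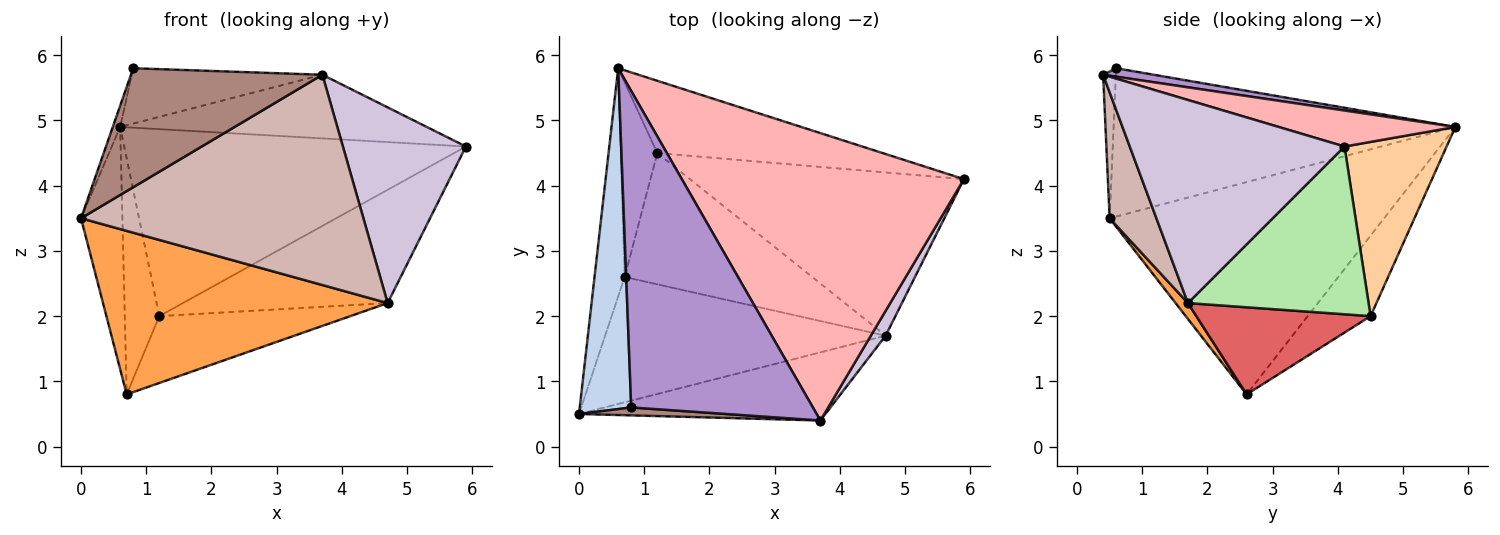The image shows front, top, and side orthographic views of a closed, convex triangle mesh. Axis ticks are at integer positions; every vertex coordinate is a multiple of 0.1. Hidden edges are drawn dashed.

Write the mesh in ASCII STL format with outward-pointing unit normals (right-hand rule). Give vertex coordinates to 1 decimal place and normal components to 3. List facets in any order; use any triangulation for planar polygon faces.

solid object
 facet normal -0.979 0.148 -0.139
  outer loop
   vertex 0.7 2.6 0.8
   vertex 0.0 0.5 3.5
   vertex 0.6 5.8 4.9
  endloop
 endfacet
 facet normal -0.945 0.020 0.328
  outer loop
   vertex 0.8 0.6 5.8
   vertex 0.6 5.8 4.9
   vertex 0.0 0.5 3.5
  endloop
 endfacet
 facet normal 0.034 -0.793 -0.608
  outer loop
   vertex 4.7 1.7 2.2
   vertex 0.0 0.5 3.5
   vertex 0.7 2.6 0.8
  endloop
 endfacet
 facet normal 0.269 0.899 -0.347
  outer loop
   vertex 1.2 4.5 2.0
   vertex 0.6 5.8 4.9
   vertex 5.9 4.1 4.6
  endloop
 endfacet
 facet normal -0.815 0.447 -0.369
  outer loop
   vertex 1.2 4.5 2.0
   vertex 0.7 2.6 0.8
   vertex 0.6 5.8 4.9
  endloop
 endfacet
 facet normal 0.449 0.509 -0.734
  outer loop
   vertex 1.2 4.5 2.0
   vertex 5.9 4.1 4.6
   vertex 4.7 1.7 2.2
  endloop
 endfacet
 facet normal 0.383 0.419 -0.823
  outer loop
   vertex 1.2 4.5 2.0
   vertex 4.7 1.7 2.2
   vertex 0.7 2.6 0.8
  endloop
 endfacet
 facet normal 0.124 0.215 0.969
  outer loop
   vertex 3.7 0.4 5.7
   vertex 5.9 4.1 4.6
   vertex 0.6 5.8 4.9
  endloop
 endfacet
 facet normal 0.046 0.172 0.984
  outer loop
   vertex 3.7 0.4 5.7
   vertex 0.6 5.8 4.9
   vertex 0.8 0.6 5.8
  endloop
 endfacet
 facet normal 0.866 -0.496 0.063
  outer loop
   vertex 3.7 0.4 5.7
   vertex 4.7 1.7 2.2
   vertex 5.9 4.1 4.6
  endloop
 endfacet
 facet normal -0.066 -0.996 0.066
  outer loop
   vertex 3.7 0.4 5.7
   vertex 0.8 0.6 5.8
   vertex 0.0 0.5 3.5
  endloop
 endfacet
 facet normal 0.156 -0.940 -0.305
  outer loop
   vertex 3.7 0.4 5.7
   vertex 0.0 0.5 3.5
   vertex 4.7 1.7 2.2
  endloop
 endfacet
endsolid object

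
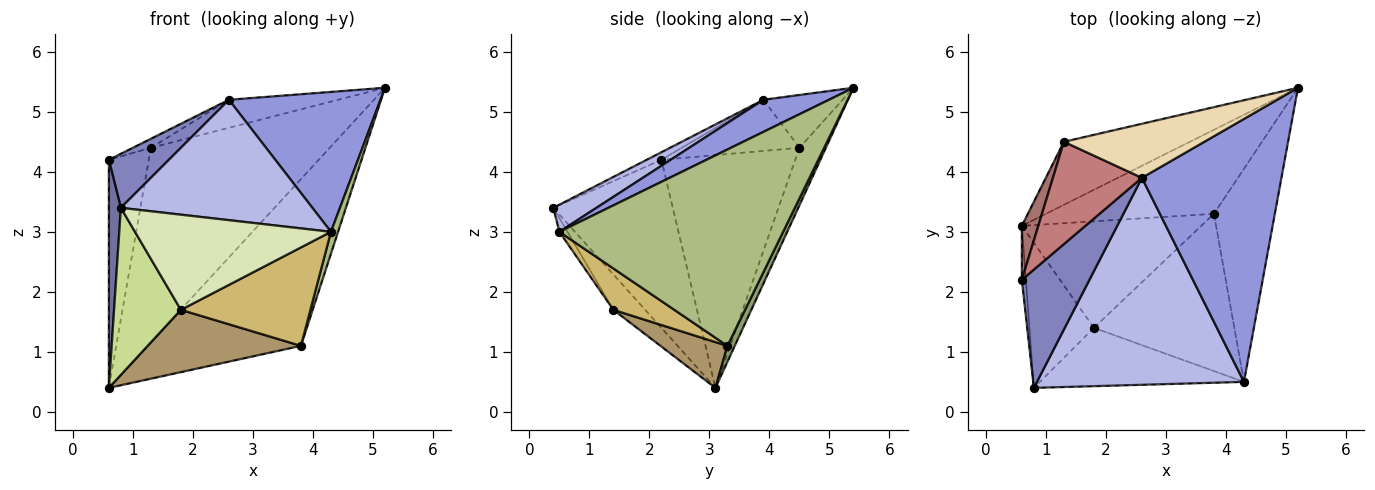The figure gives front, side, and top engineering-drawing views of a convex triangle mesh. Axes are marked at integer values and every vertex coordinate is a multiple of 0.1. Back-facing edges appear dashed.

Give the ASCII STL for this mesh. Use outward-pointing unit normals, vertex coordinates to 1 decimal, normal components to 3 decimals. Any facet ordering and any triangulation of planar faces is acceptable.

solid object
 facet normal -0.995 -0.100 -0.024
  outer loop
   vertex 0.6 3.1 0.4
   vertex 0.8 0.4 3.4
   vertex 0.6 2.2 4.2
  endloop
 endfacet
 facet normal -0.101 -0.413 0.905
  outer loop
   vertex 2.6 3.9 5.2
   vertex 0.6 2.2 4.2
   vertex 0.8 0.4 3.4
  endloop
 endfacet
 facet normal 0.199 -0.460 0.865
  outer loop
   vertex 2.6 3.9 5.2
   vertex 4.3 0.5 3.0
   vertex 5.2 5.4 5.4
  endloop
 endfacet
 facet normal 0.112 -0.500 0.859
  outer loop
   vertex 2.6 3.9 5.2
   vertex 0.8 0.4 3.4
   vertex 4.3 0.5 3.0
  endloop
 endfacet
 facet normal 0.043 0.892 -0.450
  outer loop
   vertex 3.8 3.3 1.1
   vertex 0.6 3.1 0.4
   vertex 5.2 5.4 5.4
  endloop
 endfacet
 facet normal 0.955 -0.030 -0.296
  outer loop
   vertex 3.8 3.3 1.1
   vertex 5.2 5.4 5.4
   vertex 4.3 0.5 3.0
  endloop
 endfacet
 facet normal -0.338 -0.711 -0.617
  outer loop
   vertex 1.8 1.4 1.7
   vertex 0.8 0.4 3.4
   vertex 0.6 3.1 0.4
  endloop
 endfacet
 facet normal -0.035 -0.852 -0.522
  outer loop
   vertex 1.8 1.4 1.7
   vertex 4.3 0.5 3.0
   vertex 0.8 0.4 3.4
  endloop
 endfacet
 facet normal 0.215 -0.493 -0.843
  outer loop
   vertex 1.8 1.4 1.7
   vertex 0.6 3.1 0.4
   vertex 3.8 3.3 1.1
  endloop
 endfacet
 facet normal 0.242 -0.515 -0.822
  outer loop
   vertex 1.8 1.4 1.7
   vertex 3.8 3.3 1.1
   vertex 4.3 0.5 3.0
  endloop
 endfacet
 facet normal -0.139 0.942 -0.305
  outer loop
   vertex 1.3 4.5 4.4
   vertex 5.2 5.4 5.4
   vertex 0.6 3.1 0.4
  endloop
 endfacet
 facet normal -0.317 0.437 0.842
  outer loop
   vertex 1.3 4.5 4.4
   vertex 2.6 3.9 5.2
   vertex 5.2 5.4 5.4
  endloop
 endfacet
 facet normal -0.956 0.285 0.068
  outer loop
   vertex 1.3 4.5 4.4
   vertex 0.6 3.1 0.4
   vertex 0.6 2.2 4.2
  endloop
 endfacet
 facet normal -0.497 0.076 0.864
  outer loop
   vertex 1.3 4.5 4.4
   vertex 0.6 2.2 4.2
   vertex 2.6 3.9 5.2
  endloop
 endfacet
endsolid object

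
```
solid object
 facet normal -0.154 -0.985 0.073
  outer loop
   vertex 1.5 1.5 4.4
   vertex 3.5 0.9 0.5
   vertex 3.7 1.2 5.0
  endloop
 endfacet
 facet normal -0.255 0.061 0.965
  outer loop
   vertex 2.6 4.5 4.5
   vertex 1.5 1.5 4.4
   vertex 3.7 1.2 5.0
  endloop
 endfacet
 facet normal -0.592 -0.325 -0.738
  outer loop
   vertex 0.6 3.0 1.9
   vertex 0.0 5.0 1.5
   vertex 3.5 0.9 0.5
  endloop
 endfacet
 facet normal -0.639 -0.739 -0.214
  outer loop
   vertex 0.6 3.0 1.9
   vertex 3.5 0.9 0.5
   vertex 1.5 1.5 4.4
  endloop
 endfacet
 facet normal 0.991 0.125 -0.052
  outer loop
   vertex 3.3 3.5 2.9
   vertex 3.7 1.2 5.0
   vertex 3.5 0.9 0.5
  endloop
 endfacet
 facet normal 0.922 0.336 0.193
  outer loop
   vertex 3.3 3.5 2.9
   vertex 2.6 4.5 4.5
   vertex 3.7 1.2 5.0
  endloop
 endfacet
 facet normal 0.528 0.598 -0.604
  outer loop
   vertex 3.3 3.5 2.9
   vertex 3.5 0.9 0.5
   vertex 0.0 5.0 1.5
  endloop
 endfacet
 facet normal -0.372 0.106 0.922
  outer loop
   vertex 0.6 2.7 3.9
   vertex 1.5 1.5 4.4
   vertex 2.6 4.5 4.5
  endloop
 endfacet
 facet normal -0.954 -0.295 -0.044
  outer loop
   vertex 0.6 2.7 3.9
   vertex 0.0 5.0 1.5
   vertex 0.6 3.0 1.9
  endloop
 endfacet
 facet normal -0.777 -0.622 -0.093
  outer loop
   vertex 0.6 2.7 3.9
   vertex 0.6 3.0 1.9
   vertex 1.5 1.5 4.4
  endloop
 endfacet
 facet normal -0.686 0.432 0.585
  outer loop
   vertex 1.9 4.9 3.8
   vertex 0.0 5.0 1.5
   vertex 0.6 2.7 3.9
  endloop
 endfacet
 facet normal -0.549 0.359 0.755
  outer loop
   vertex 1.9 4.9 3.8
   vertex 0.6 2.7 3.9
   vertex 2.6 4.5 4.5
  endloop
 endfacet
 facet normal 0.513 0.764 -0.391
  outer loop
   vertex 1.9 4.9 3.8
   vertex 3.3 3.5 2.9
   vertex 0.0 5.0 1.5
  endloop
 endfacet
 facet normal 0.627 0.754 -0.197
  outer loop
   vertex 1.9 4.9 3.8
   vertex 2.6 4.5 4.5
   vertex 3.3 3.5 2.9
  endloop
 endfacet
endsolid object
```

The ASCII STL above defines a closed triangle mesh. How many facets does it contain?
14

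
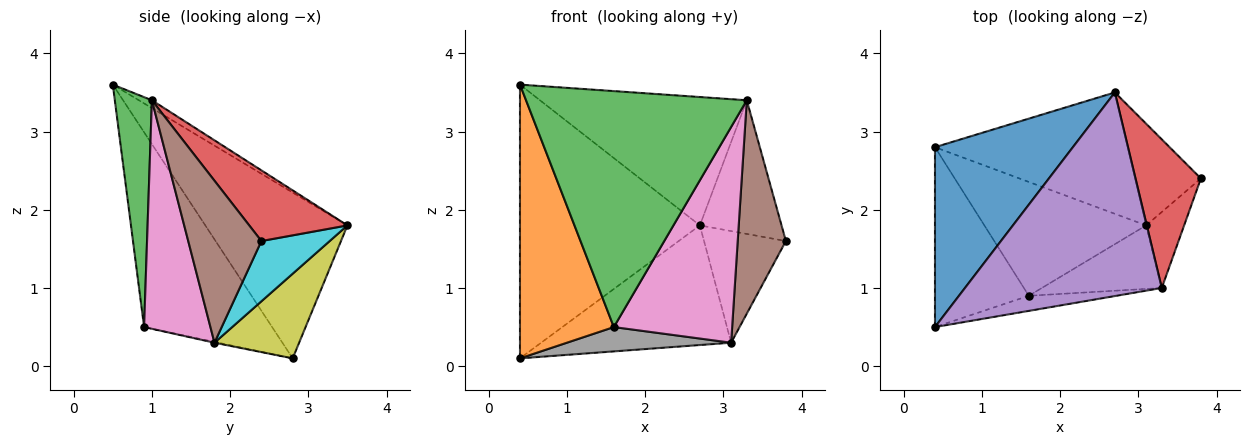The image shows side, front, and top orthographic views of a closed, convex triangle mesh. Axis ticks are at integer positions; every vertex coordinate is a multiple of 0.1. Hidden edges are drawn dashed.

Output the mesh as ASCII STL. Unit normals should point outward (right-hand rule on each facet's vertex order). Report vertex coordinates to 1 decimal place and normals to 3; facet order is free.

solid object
 facet normal -0.551 0.697 0.458
  outer loop
   vertex 2.7 3.5 1.8
   vertex 0.4 2.8 0.1
   vertex 0.4 0.5 3.6
  endloop
 endfacet
 facet normal -0.752 -0.551 -0.362
  outer loop
   vertex 1.6 0.9 0.5
   vertex 0.4 0.5 3.6
   vertex 0.4 2.8 0.1
  endloop
 endfacet
 facet normal 0.165 -0.984 -0.063
  outer loop
   vertex 3.3 1.0 3.4
   vertex 0.4 0.5 3.6
   vertex 1.6 0.9 0.5
  endloop
 endfacet
 facet normal 0.627 0.521 0.579
  outer loop
   vertex 3.3 1.0 3.4
   vertex 3.8 2.4 1.6
   vertex 2.7 3.5 1.8
  endloop
 endfacet
 facet normal -0.034 0.533 0.845
  outer loop
   vertex 3.3 1.0 3.4
   vertex 2.7 3.5 1.8
   vertex 0.4 0.5 3.6
  endloop
 endfacet
 facet normal 0.820 -0.540 -0.192
  outer loop
   vertex 3.1 1.8 0.3
   vertex 3.8 2.4 1.6
   vertex 3.3 1.0 3.4
  endloop
 endfacet
 facet normal 0.474 -0.845 -0.249
  outer loop
   vertex 3.1 1.8 0.3
   vertex 3.3 1.0 3.4
   vertex 1.6 0.9 0.5
  endloop
 endfacet
 facet normal -0.005 -0.209 -0.978
  outer loop
   vertex 3.1 1.8 0.3
   vertex 1.6 0.9 0.5
   vertex 0.4 2.8 0.1
  endloop
 endfacet
 facet normal 0.298 0.670 -0.680
  outer loop
   vertex 3.1 1.8 0.3
   vertex 0.4 2.8 0.1
   vertex 2.7 3.5 1.8
  endloop
 endfacet
 facet normal 0.525 0.629 -0.573
  outer loop
   vertex 3.1 1.8 0.3
   vertex 2.7 3.5 1.8
   vertex 3.8 2.4 1.6
  endloop
 endfacet
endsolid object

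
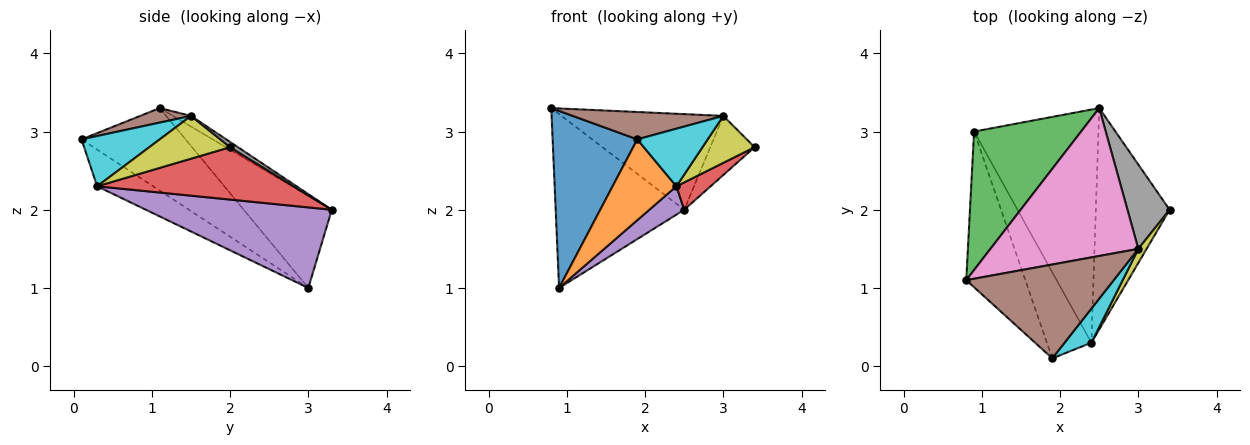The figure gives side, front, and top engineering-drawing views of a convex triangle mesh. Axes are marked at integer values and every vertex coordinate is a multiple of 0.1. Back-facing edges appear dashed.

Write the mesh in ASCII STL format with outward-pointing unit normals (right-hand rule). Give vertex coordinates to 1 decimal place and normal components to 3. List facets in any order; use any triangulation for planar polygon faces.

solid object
 facet normal -0.678 -0.552 -0.485
  outer loop
   vertex 1.9 0.1 2.9
   vertex 0.8 1.1 3.3
   vertex 0.9 3.0 1.0
  endloop
 endfacet
 facet normal -0.515 -0.587 -0.625
  outer loop
   vertex 2.4 0.3 2.3
   vertex 1.9 0.1 2.9
   vertex 0.9 3.0 1.0
  endloop
 endfacet
 facet normal -0.472 0.689 0.549
  outer loop
   vertex 2.5 3.3 2.0
   vertex 0.9 3.0 1.0
   vertex 0.8 1.1 3.3
  endloop
 endfacet
 facet normal 0.576 -0.100 -0.811
  outer loop
   vertex 2.5 3.3 2.0
   vertex 3.4 2.0 2.8
   vertex 2.4 0.3 2.3
  endloop
 endfacet
 facet normal 0.541 -0.102 -0.835
  outer loop
   vertex 2.5 3.3 2.0
   vertex 2.4 0.3 2.3
   vertex 0.9 3.0 1.0
  endloop
 endfacet
 facet normal 0.094 -0.279 0.956
  outer loop
   vertex 3.0 1.5 3.2
   vertex 0.8 1.1 3.3
   vertex 1.9 0.1 2.9
  endloop
 endfacet
 facet normal -0.060 0.542 0.838
  outer loop
   vertex 3.0 1.5 3.2
   vertex 2.5 3.3 2.0
   vertex 0.8 1.1 3.3
  endloop
 endfacet
 facet normal 0.101 0.571 0.815
  outer loop
   vertex 3.0 1.5 3.2
   vertex 3.4 2.0 2.8
   vertex 2.5 3.3 2.0
  endloop
 endfacet
 facet normal 0.829 -0.535 0.161
  outer loop
   vertex 3.0 1.5 3.2
   vertex 2.4 0.3 2.3
   vertex 3.4 2.0 2.8
  endloop
 endfacet
 facet normal 0.691 -0.622 0.369
  outer loop
   vertex 3.0 1.5 3.2
   vertex 1.9 0.1 2.9
   vertex 2.4 0.3 2.3
  endloop
 endfacet
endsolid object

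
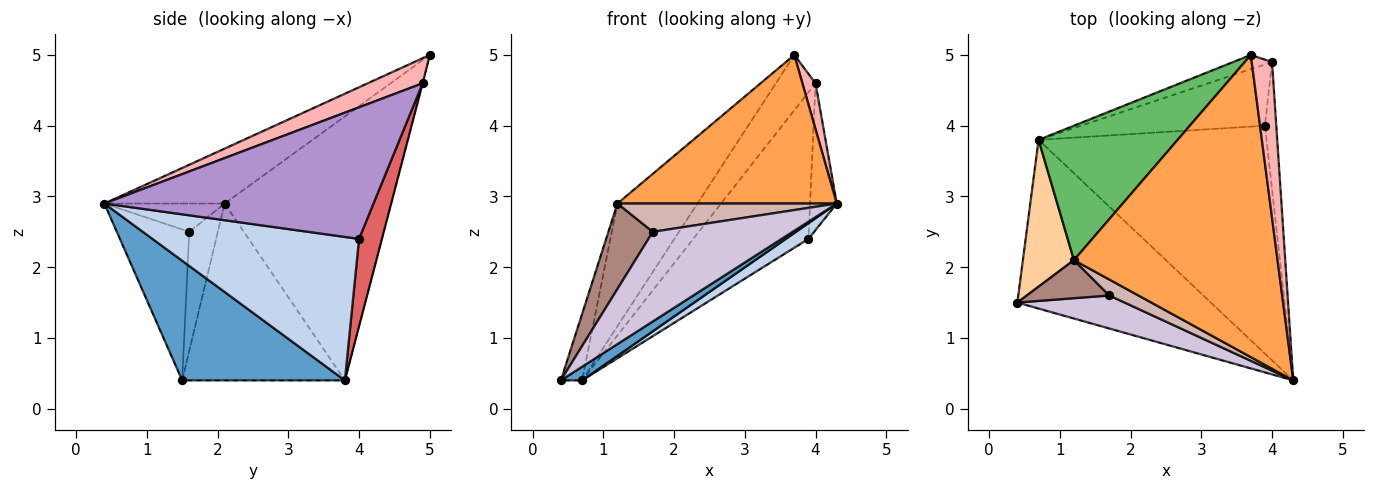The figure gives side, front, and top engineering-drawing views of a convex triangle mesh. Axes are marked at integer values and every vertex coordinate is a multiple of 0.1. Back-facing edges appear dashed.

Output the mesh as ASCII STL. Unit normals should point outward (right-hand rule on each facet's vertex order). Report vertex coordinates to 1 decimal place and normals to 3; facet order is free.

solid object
 facet normal 0.525 -0.068 -0.849
  outer loop
   vertex 0.7 3.8 0.4
   vertex 4.3 0.4 2.9
   vertex 0.4 1.5 0.4
  endloop
 endfacet
 facet normal 0.532 -0.058 -0.845
  outer loop
   vertex 3.9 4.0 2.4
   vertex 4.3 0.4 2.9
   vertex 0.7 3.8 0.4
  endloop
 endfacet
 facet normal -0.235 -0.429 0.872
  outer loop
   vertex 1.2 2.1 2.9
   vertex 4.3 0.4 2.9
   vertex 3.7 5.0 5.0
  endloop
 endfacet
 facet normal -0.953 0.124 0.275
  outer loop
   vertex 1.2 2.1 2.9
   vertex 0.7 3.8 0.4
   vertex 0.4 1.5 0.4
  endloop
 endfacet
 facet normal -0.814 0.391 0.429
  outer loop
   vertex 1.2 2.1 2.9
   vertex 3.7 5.0 5.0
   vertex 0.7 3.8 0.4
  endloop
 endfacet
 facet normal -0.008 0.969 -0.248
  outer loop
   vertex 4.0 4.9 4.6
   vertex 0.7 3.8 0.4
   vertex 3.7 5.0 5.0
  endloop
 endfacet
 facet normal 0.180 0.907 -0.379
  outer loop
   vertex 4.0 4.9 4.6
   vertex 3.9 4.0 2.4
   vertex 0.7 3.8 0.4
  endloop
 endfacet
 facet normal 0.764 -0.183 0.619
  outer loop
   vertex 4.0 4.9 4.6
   vertex 3.7 5.0 5.0
   vertex 4.3 0.4 2.9
  endloop
 endfacet
 facet normal 0.991 0.098 -0.085
  outer loop
   vertex 4.0 4.9 4.6
   vertex 4.3 0.4 2.9
   vertex 3.9 4.0 2.4
  endloop
 endfacet
 facet normal -0.437 -0.844 0.311
  outer loop
   vertex 1.7 1.6 2.5
   vertex 0.4 1.5 0.4
   vertex 4.3 0.4 2.9
  endloop
 endfacet
 facet normal -0.507 -0.787 0.351
  outer loop
   vertex 1.7 1.6 2.5
   vertex 1.2 2.1 2.9
   vertex 0.4 1.5 0.4
  endloop
 endfacet
 facet normal -0.431 -0.786 0.444
  outer loop
   vertex 1.7 1.6 2.5
   vertex 4.3 0.4 2.9
   vertex 1.2 2.1 2.9
  endloop
 endfacet
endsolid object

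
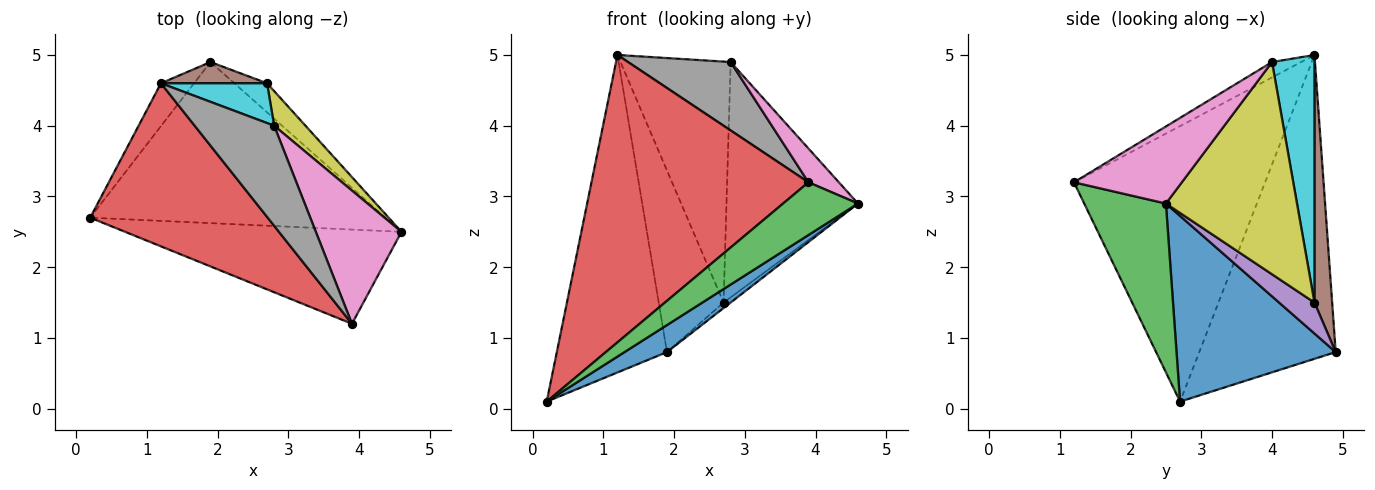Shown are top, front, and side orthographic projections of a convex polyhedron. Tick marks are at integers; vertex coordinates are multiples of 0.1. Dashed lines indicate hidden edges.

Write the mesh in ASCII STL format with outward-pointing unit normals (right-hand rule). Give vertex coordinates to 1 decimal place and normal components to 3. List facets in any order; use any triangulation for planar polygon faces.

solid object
 facet normal 0.527 -0.141 -0.838
  outer loop
   vertex 1.9 4.9 0.8
   vertex 4.6 2.5 2.9
   vertex 0.2 2.7 0.1
  endloop
 endfacet
 facet normal -0.775 0.626 -0.084
  outer loop
   vertex 1.2 4.6 5.0
   vertex 1.9 4.9 0.8
   vertex 0.2 2.7 0.1
  endloop
 endfacet
 facet normal 0.470 -0.431 -0.770
  outer loop
   vertex 3.9 1.2 3.2
   vertex 0.2 2.7 0.1
   vertex 4.6 2.5 2.9
  endloop
 endfacet
 facet normal -0.608 -0.690 0.392
  outer loop
   vertex 3.9 1.2 3.2
   vertex 1.2 4.6 5.0
   vertex 0.2 2.7 0.1
  endloop
 endfacet
 facet normal 0.681 0.136 -0.720
  outer loop
   vertex 2.7 4.6 1.5
   vertex 4.6 2.5 2.9
   vertex 1.9 4.9 0.8
  endloop
 endfacet
 facet normal 0.261 0.959 0.112
  outer loop
   vertex 2.7 4.6 1.5
   vertex 1.9 4.9 0.8
   vertex 1.2 4.6 5.0
  endloop
 endfacet
 facet normal 0.657 -0.185 0.731
  outer loop
   vertex 2.8 4.0 4.9
   vertex 3.9 1.2 3.2
   vertex 4.6 2.5 2.9
  endloop
 endfacet
 facet normal -0.158 -0.557 0.815
  outer loop
   vertex 2.8 4.0 4.9
   vertex 1.2 4.6 5.0
   vertex 3.9 1.2 3.2
  endloop
 endfacet
 facet normal 0.702 0.704 0.104
  outer loop
   vertex 2.8 4.0 4.9
   vertex 4.6 2.5 2.9
   vertex 2.7 4.6 1.5
  endloop
 endfacet
 facet normal 0.355 0.922 0.152
  outer loop
   vertex 2.8 4.0 4.9
   vertex 2.7 4.6 1.5
   vertex 1.2 4.6 5.0
  endloop
 endfacet
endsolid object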